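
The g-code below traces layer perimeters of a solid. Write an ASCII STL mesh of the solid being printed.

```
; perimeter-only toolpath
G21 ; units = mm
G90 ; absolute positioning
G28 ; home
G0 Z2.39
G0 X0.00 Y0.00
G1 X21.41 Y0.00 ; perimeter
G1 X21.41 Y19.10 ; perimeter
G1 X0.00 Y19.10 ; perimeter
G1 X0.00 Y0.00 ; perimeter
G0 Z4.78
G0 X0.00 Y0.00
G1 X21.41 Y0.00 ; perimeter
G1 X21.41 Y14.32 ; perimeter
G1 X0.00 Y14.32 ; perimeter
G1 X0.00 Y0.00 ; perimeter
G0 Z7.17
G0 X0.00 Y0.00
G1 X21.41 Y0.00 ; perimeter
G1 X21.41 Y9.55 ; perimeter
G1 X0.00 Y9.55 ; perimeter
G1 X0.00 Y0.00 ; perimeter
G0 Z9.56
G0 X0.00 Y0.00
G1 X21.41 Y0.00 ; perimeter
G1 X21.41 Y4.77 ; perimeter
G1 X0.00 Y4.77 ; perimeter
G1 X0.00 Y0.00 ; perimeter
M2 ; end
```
solid part
  facet normal 0.0000 0.0000 -1.0000
    outer loop
      vertex 21.41 23.87 0.00
      vertex 21.41 0.00 0.00
      vertex 0.00 0.00 0.00
    endloop
  endfacet
  facet normal 0.0000 0.0000 -1.0000
    outer loop
      vertex 0.00 23.87 0.00
      vertex 21.41 23.87 0.00
      vertex 0.00 0.00 0.00
    endloop
  endfacet
  facet normal 0.0000 -1.0000 0.0000
    outer loop
      vertex 0.00 0.00 0.00
      vertex 21.41 0.00 0.00
      vertex 21.41 0.00 11.95
    endloop
  endfacet
  facet normal 0.0000 -1.0000 0.0000
    outer loop
      vertex 0.00 0.00 0.00
      vertex 21.41 0.00 11.95
      vertex 0.00 0.00 11.95
    endloop
  endfacet
  facet normal 0.0000 0.4477 0.8942
    outer loop
      vertex 0.00 0.00 11.95
      vertex 21.41 0.00 11.95
      vertex 21.41 23.87 0.00
    endloop
  endfacet
  facet normal 0.0000 0.4477 0.8942
    outer loop
      vertex 0.00 0.00 11.95
      vertex 21.41 23.87 0.00
      vertex 0.00 23.87 0.00
    endloop
  endfacet
  facet normal -1.0000 0.0000 0.0000
    outer loop
      vertex 0.00 0.00 11.95
      vertex 0.00 23.87 0.00
      vertex 0.00 0.00 0.00
    endloop
  endfacet
  facet normal 1.0000 0.0000 0.0000
    outer loop
      vertex 21.41 0.00 0.00
      vertex 21.41 23.87 0.00
      vertex 21.41 0.00 11.95
    endloop
  endfacet
endsolid part

The G0 Z moves step by Δz≈2.39 mm. The G1 loops shrink linearly with z, so the solid tapers from its base footprint up to z≈11.9. Closing with a flat bottom cap and the tapered top and triangulating gives 8 facets — a wedge (ramp): 21.4 × 23.9 mm base, rising to 11.9 mm along the y=0 edge and sloping linearly to z=0 at y=23.9.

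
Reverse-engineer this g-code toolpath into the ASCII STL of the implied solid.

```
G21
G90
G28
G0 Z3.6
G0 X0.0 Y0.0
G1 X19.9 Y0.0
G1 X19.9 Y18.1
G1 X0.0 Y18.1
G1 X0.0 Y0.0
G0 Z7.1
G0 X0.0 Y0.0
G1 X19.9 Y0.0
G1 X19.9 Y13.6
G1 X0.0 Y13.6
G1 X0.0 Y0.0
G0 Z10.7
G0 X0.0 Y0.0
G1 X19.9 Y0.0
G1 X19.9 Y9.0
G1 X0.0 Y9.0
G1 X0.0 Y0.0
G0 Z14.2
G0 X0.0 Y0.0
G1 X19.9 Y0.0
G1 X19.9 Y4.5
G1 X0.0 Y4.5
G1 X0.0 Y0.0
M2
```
solid part
  facet normal 0.0000 0.0000 -1.0000
    outer loop
      vertex 19.9 22.6 0.0
      vertex 19.9 0.0 0.0
      vertex 0.0 0.0 0.0
    endloop
  endfacet
  facet normal 0.0000 0.0000 -1.0000
    outer loop
      vertex 0.0 22.6 0.0
      vertex 19.9 22.6 0.0
      vertex 0.0 0.0 0.0
    endloop
  endfacet
  facet normal 0.0000 -1.0000 0.0000
    outer loop
      vertex 0.0 0.0 0.0
      vertex 19.9 0.0 0.0
      vertex 19.9 0.0 17.8
    endloop
  endfacet
  facet normal 0.0000 -1.0000 0.0000
    outer loop
      vertex 0.0 0.0 0.0
      vertex 19.9 0.0 17.8
      vertex 0.0 0.0 17.8
    endloop
  endfacet
  facet normal 0.0000 0.6187 0.7856
    outer loop
      vertex 0.0 0.0 17.8
      vertex 19.9 0.0 17.8
      vertex 19.9 22.6 0.0
    endloop
  endfacet
  facet normal 0.0000 0.6187 0.7856
    outer loop
      vertex 0.0 0.0 17.8
      vertex 19.9 22.6 0.0
      vertex 0.0 22.6 0.0
    endloop
  endfacet
  facet normal -1.0000 0.0000 0.0000
    outer loop
      vertex 0.0 0.0 17.8
      vertex 0.0 22.6 0.0
      vertex 0.0 0.0 0.0
    endloop
  endfacet
  facet normal 1.0000 0.0000 0.0000
    outer loop
      vertex 19.9 0.0 0.0
      vertex 19.9 22.6 0.0
      vertex 19.9 0.0 17.8
    endloop
  endfacet
endsolid part

The G0 Z moves step by Δz≈3.6 mm. The G1 loops shrink linearly with z, so the solid tapers from its base footprint up to z≈17.8. Closing with a flat bottom cap and the tapered top and triangulating gives 8 facets — a wedge (ramp): 19.9 × 22.6 mm base, rising to 17.8 mm along the y=0 edge and sloping linearly to z=0 at y=22.6.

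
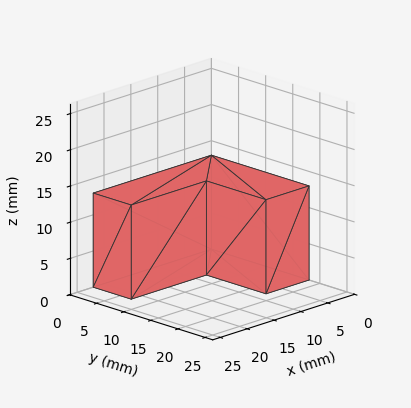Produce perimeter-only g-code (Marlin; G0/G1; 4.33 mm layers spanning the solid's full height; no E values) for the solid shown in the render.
Reading the render: the shape is an L-shaped prism: outer 22 × 18 mm, arm thicknesses ≈ 7 mm (horizontal) and 8 mm (vertical), extruded 13 mm in z (dimensions read to the nearest mm from the axis ticks). For the g-code, the solid's height is divided into equal slices at the stated Δz and each level perimeter traced with G1 moves after a G0 lift.

; perimeter-only toolpath
G21 ; units = mm
G90 ; absolute positioning
G28 ; home
; layer 1
G0 Z4.33
G0 X0.00 Y0.00
G1 X22.00 Y0.00
G1 X22.00 Y7.00
G1 X8.00 Y7.00
G1 X8.00 Y18.00
G1 X0.00 Y18.00
G1 X0.00 Y0.00
; layer 2
G0 Z8.67
G0 X0.00 Y0.00
G1 X22.00 Y0.00
G1 X22.00 Y7.00
G1 X8.00 Y7.00
G1 X8.00 Y18.00
G1 X0.00 Y18.00
G1 X0.00 Y0.00
; layer 3
G0 Z13.00
G0 X0.00 Y0.00
G1 X22.00 Y0.00
G1 X22.00 Y7.00
G1 X8.00 Y7.00
G1 X8.00 Y18.00
G1 X0.00 Y18.00
G1 X0.00 Y0.00
M2 ; end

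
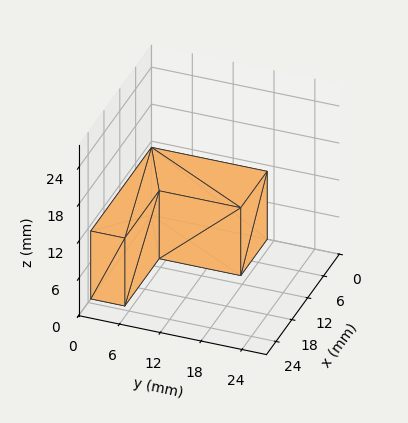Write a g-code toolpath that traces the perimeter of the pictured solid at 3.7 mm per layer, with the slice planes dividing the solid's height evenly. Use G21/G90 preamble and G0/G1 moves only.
Reading the render: the shape is an L-shaped prism: outer 23 × 17 mm, arm thicknesses ≈ 5 mm (horizontal) and 10 mm (vertical), extruded 11 mm in z (dimensions read to the nearest mm from the axis ticks). For the g-code, the solid's height is divided into equal slices at the stated Δz and each level perimeter traced with G1 moves after a G0 lift.

; perimeter-only toolpath
G21 ; units = mm
G90 ; absolute positioning
G28 ; home
; layer 1
G0 Z3.7
G0 X0.0 Y0.0
G1 X23.0 Y0.0
G1 X23.0 Y5.0
G1 X10.0 Y5.0
G1 X10.0 Y17.0
G1 X0.0 Y17.0
G1 X0.0 Y0.0
; layer 2
G0 Z7.3
G0 X0.0 Y0.0
G1 X23.0 Y0.0
G1 X23.0 Y5.0
G1 X10.0 Y5.0
G1 X10.0 Y17.0
G1 X0.0 Y17.0
G1 X0.0 Y0.0
; layer 3
G0 Z11.0
G0 X0.0 Y0.0
G1 X23.0 Y0.0
G1 X23.0 Y5.0
G1 X10.0 Y5.0
G1 X10.0 Y17.0
G1 X0.0 Y17.0
G1 X0.0 Y0.0
M2 ; end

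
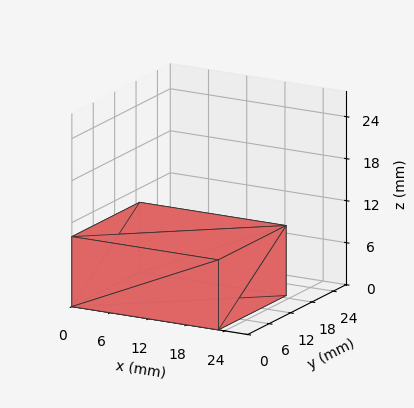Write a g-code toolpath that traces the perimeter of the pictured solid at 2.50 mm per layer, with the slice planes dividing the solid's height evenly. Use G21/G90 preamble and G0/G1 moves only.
Reading the render: the shape is a rectangular box, roughly 23 × 19 mm footprint and 10 mm tall (dimensions read to the nearest mm from the axis ticks). For the g-code, the solid's height is divided into equal slices at the stated Δz and each level perimeter traced with G1 moves after a G0 lift.

; perimeter-only toolpath
G21 ; units = mm
G90 ; absolute positioning
G28 ; home
; layer 1
G0 Z2.50
G0 X0.00 Y0.00
G1 X23.00 Y0.00
G1 X23.00 Y19.00
G1 X0.00 Y19.00
G1 X0.00 Y0.00
; layer 2
G0 Z5.00
G0 X0.00 Y0.00
G1 X23.00 Y0.00
G1 X23.00 Y19.00
G1 X0.00 Y19.00
G1 X0.00 Y0.00
; layer 3
G0 Z7.50
G0 X0.00 Y0.00
G1 X23.00 Y0.00
G1 X23.00 Y19.00
G1 X0.00 Y19.00
G1 X0.00 Y0.00
; layer 4
G0 Z10.00
G0 X0.00 Y0.00
G1 X23.00 Y0.00
G1 X23.00 Y19.00
G1 X0.00 Y19.00
G1 X0.00 Y0.00
M2 ; end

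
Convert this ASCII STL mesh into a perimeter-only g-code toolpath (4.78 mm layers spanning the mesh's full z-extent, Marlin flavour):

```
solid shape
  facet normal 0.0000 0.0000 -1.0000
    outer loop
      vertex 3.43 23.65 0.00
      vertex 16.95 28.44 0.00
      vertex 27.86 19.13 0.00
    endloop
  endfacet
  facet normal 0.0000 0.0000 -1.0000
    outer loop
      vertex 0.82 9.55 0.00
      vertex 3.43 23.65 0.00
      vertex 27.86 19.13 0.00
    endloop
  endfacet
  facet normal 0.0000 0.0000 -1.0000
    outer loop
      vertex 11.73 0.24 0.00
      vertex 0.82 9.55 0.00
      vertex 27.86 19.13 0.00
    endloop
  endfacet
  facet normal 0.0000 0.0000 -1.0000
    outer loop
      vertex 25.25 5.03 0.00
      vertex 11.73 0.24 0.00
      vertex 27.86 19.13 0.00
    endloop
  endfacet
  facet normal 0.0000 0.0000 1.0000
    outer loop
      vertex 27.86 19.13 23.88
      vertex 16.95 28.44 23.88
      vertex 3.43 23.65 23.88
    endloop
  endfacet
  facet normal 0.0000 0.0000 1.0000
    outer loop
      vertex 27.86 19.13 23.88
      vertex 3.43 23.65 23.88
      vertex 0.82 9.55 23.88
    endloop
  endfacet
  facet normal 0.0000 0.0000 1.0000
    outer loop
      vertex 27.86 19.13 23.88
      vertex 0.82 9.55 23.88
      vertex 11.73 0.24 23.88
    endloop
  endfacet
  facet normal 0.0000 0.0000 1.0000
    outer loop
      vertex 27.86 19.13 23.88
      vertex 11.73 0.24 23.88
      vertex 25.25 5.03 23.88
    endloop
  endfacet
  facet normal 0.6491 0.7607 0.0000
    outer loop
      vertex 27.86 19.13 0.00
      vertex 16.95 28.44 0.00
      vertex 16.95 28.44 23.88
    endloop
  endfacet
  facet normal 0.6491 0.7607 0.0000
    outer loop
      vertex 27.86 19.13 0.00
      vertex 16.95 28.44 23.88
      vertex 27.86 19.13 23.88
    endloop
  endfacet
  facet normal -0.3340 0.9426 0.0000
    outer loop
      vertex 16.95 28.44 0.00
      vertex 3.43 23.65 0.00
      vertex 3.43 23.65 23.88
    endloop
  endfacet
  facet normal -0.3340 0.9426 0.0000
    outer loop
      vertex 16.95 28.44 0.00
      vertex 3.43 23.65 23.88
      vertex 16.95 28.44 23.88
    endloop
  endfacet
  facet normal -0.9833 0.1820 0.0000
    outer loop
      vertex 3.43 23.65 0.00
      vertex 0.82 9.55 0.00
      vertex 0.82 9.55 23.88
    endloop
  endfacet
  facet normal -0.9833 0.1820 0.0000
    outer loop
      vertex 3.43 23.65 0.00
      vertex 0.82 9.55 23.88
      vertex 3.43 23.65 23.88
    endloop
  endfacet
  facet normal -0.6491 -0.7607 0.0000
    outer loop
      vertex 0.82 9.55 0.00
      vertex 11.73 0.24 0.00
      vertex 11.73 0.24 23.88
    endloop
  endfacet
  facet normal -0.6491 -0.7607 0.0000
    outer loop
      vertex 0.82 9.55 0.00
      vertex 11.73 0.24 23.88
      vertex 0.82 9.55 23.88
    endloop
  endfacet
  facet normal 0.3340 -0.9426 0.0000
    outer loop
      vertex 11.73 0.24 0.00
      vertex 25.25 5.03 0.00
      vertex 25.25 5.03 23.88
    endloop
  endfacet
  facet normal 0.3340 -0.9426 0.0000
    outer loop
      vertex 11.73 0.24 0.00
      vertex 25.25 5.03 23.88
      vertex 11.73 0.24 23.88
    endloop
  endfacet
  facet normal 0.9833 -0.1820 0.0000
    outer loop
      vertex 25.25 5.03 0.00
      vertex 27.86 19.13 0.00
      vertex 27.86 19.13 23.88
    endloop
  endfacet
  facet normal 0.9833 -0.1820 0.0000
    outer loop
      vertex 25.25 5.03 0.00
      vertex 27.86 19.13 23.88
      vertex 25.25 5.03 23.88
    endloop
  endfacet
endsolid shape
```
; perimeter-only toolpath
G21 ; units = mm
G90 ; absolute positioning
G28 ; home
; layer 1
G0 Z4.78
G0 X27.86 Y19.13
G1 X16.95 Y28.44
G1 X3.43 Y23.65
G1 X0.82 Y9.55
G1 X11.73 Y0.24
G1 X25.25 Y5.03
G1 X27.86 Y19.13
; layer 2
G0 Z9.55
G0 X27.86 Y19.13
G1 X16.95 Y28.44
G1 X3.43 Y23.65
G1 X0.82 Y9.55
G1 X11.73 Y0.24
G1 X25.25 Y5.03
G1 X27.86 Y19.13
; layer 3
G0 Z14.33
G0 X27.86 Y19.13
G1 X16.95 Y28.44
G1 X3.43 Y23.65
G1 X0.82 Y9.55
G1 X11.73 Y0.24
G1 X25.25 Y5.03
G1 X27.86 Y19.13
; layer 4
G0 Z19.10
G0 X27.86 Y19.13
G1 X16.95 Y28.44
G1 X3.43 Y23.65
G1 X0.82 Y9.55
G1 X11.73 Y0.24
G1 X25.25 Y5.03
G1 X27.86 Y19.13
; layer 5
G0 Z23.88
G0 X27.86 Y19.13
G1 X16.95 Y28.44
G1 X3.43 Y23.65
G1 X0.82 Y9.55
G1 X11.73 Y0.24
G1 X25.25 Y5.03
G1 X27.86 Y19.13
M2 ; end

The solid is a regular 6-sided prism (a cylinder approximated with 6 flat sides), circumscribed radius ≈ 14.3 mm, height ≈ 23.9 mm. Slicing at Δz = 4.78 mm — 5 equal slices spanning the solid's height, so layer i sits at z = i·h/5 — gives 5 non-empty perimeters. Each is a 6-segment closed polygon; G0 lifts to the layer z and rapids to the start vertex, then G1 traces the edges.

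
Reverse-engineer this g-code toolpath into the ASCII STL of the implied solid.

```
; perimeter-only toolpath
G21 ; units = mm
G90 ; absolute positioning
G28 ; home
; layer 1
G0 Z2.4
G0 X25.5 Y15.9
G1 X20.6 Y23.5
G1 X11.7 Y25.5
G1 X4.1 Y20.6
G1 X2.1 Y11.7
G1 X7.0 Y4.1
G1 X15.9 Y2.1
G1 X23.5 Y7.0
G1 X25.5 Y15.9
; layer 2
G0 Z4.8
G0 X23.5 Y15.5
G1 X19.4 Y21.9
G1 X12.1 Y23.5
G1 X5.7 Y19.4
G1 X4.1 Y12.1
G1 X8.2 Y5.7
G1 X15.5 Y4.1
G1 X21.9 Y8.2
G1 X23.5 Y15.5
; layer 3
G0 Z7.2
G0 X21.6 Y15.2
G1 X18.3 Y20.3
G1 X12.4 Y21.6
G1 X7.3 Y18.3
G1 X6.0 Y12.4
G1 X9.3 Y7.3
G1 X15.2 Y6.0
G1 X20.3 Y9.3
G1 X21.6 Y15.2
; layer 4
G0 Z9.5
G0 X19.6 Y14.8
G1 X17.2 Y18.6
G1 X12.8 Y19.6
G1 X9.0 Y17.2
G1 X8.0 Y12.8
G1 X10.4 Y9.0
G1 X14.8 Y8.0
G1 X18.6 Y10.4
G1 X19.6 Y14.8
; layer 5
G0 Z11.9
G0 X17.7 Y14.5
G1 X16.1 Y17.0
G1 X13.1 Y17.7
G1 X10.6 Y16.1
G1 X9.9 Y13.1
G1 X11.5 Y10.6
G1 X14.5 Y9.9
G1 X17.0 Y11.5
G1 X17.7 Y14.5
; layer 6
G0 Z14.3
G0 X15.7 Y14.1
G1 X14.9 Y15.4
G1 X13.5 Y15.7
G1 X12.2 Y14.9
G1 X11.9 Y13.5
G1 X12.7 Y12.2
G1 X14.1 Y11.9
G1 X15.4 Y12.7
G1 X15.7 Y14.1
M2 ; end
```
solid part
  facet normal 0.0000 0.0000 -1.0000
    outer loop
      vertex 11.4 27.4 0.0
      vertex 21.7 25.1 0.0
      vertex 27.4 16.2 0.0
    endloop
  endfacet
  facet normal 0.0000 0.0000 -1.0000
    outer loop
      vertex 2.5 21.7 0.0
      vertex 11.4 27.4 0.0
      vertex 27.4 16.2 0.0
    endloop
  endfacet
  facet normal 0.0000 0.0000 -1.0000
    outer loop
      vertex 0.2 11.4 0.0
      vertex 2.5 21.7 0.0
      vertex 27.4 16.2 0.0
    endloop
  endfacet
  facet normal 0.0000 0.0000 -1.0000
    outer loop
      vertex 5.9 2.5 0.0
      vertex 0.2 11.4 0.0
      vertex 27.4 16.2 0.0
    endloop
  endfacet
  facet normal 0.0000 0.0000 -1.0000
    outer loop
      vertex 16.2 0.2 0.0
      vertex 5.9 2.5 0.0
      vertex 27.4 16.2 0.0
    endloop
  endfacet
  facet normal 0.0000 0.0000 -1.0000
    outer loop
      vertex 25.1 5.9 0.0
      vertex 16.2 0.2 0.0
      vertex 27.4 16.2 0.0
    endloop
  endfacet
  facet normal 0.6694 0.4287 0.6067
    outer loop
      vertex 27.4 16.2 0.0
      vertex 21.7 25.1 0.0
      vertex 13.8 13.8 16.7
    endloop
  endfacet
  facet normal 0.1732 0.7757 0.6068
    outer loop
      vertex 21.7 25.1 0.0
      vertex 11.4 27.4 0.0
      vertex 13.8 13.8 16.7
    endloop
  endfacet
  facet normal -0.4287 0.6694 0.6067
    outer loop
      vertex 11.4 27.4 0.0
      vertex 2.5 21.7 0.0
      vertex 13.8 13.8 16.7
    endloop
  endfacet
  facet normal -0.7757 0.1732 0.6068
    outer loop
      vertex 2.5 21.7 0.0
      vertex 0.2 11.4 0.0
      vertex 13.8 13.8 16.7
    endloop
  endfacet
  facet normal -0.6694 -0.4287 0.6067
    outer loop
      vertex 0.2 11.4 0.0
      vertex 5.9 2.5 0.0
      vertex 13.8 13.8 16.7
    endloop
  endfacet
  facet normal -0.1732 -0.7757 0.6068
    outer loop
      vertex 5.9 2.5 0.0
      vertex 16.2 0.2 0.0
      vertex 13.8 13.8 16.7
    endloop
  endfacet
  facet normal 0.4287 -0.6694 0.6067
    outer loop
      vertex 16.2 0.2 0.0
      vertex 25.1 5.9 0.0
      vertex 13.8 13.8 16.7
    endloop
  endfacet
  facet normal 0.7757 -0.1732 0.6068
    outer loop
      vertex 25.1 5.9 0.0
      vertex 27.4 16.2 0.0
      vertex 13.8 13.8 16.7
    endloop
  endfacet
endsolid part

The G0 Z moves step by Δz≈2.4 mm. The G1 loops shrink linearly with z, so the solid tapers from its base footprint up to z≈16.7. Closing with a flat bottom cap and the tapered top and triangulating gives 14 facets — a regular 8-sided pyramid, base circumscribed radius ≈ 13.8 mm, apex at z ≈ 16.7 mm.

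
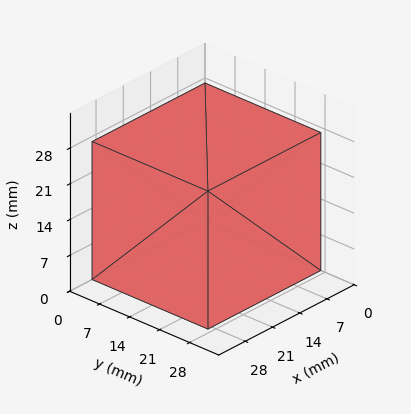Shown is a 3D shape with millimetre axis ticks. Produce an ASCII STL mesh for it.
Reading the render: the shape is a rectangular box, roughly 29 × 27 mm footprint and 27 mm tall (dimensions read to the nearest mm from the axis ticks). For the STL, each face is triangulated and given an outward normal.

solid part
  facet normal 0.0000 0.0000 -1.0000
    outer loop
      vertex 29.000 27.000 0.000
      vertex 29.000 0.000 0.000
      vertex 0.000 0.000 0.000
    endloop
  endfacet
  facet normal 0.0000 0.0000 -1.0000
    outer loop
      vertex 0.000 27.000 0.000
      vertex 29.000 27.000 0.000
      vertex 0.000 0.000 0.000
    endloop
  endfacet
  facet normal 0.0000 0.0000 1.0000
    outer loop
      vertex 0.000 0.000 27.000
      vertex 29.000 0.000 27.000
      vertex 29.000 27.000 27.000
    endloop
  endfacet
  facet normal 0.0000 0.0000 1.0000
    outer loop
      vertex 0.000 0.000 27.000
      vertex 29.000 27.000 27.000
      vertex 0.000 27.000 27.000
    endloop
  endfacet
  facet normal 0.0000 -1.0000 0.0000
    outer loop
      vertex 0.000 0.000 0.000
      vertex 29.000 0.000 0.000
      vertex 29.000 0.000 27.000
    endloop
  endfacet
  facet normal 0.0000 -1.0000 0.0000
    outer loop
      vertex 0.000 0.000 0.000
      vertex 29.000 0.000 27.000
      vertex 0.000 0.000 27.000
    endloop
  endfacet
  facet normal 0.0000 1.0000 0.0000
    outer loop
      vertex 29.000 27.000 27.000
      vertex 29.000 27.000 0.000
      vertex 0.000 27.000 0.000
    endloop
  endfacet
  facet normal 0.0000 1.0000 0.0000
    outer loop
      vertex 0.000 27.000 27.000
      vertex 29.000 27.000 27.000
      vertex 0.000 27.000 0.000
    endloop
  endfacet
  facet normal -1.0000 0.0000 0.0000
    outer loop
      vertex 0.000 27.000 27.000
      vertex 0.000 27.000 0.000
      vertex 0.000 0.000 0.000
    endloop
  endfacet
  facet normal -1.0000 0.0000 0.0000
    outer loop
      vertex 0.000 0.000 27.000
      vertex 0.000 27.000 27.000
      vertex 0.000 0.000 0.000
    endloop
  endfacet
  facet normal 1.0000 0.0000 0.0000
    outer loop
      vertex 29.000 0.000 0.000
      vertex 29.000 27.000 0.000
      vertex 29.000 27.000 27.000
    endloop
  endfacet
  facet normal 1.0000 0.0000 0.0000
    outer loop
      vertex 29.000 0.000 0.000
      vertex 29.000 27.000 27.000
      vertex 29.000 0.000 27.000
    endloop
  endfacet
endsolid part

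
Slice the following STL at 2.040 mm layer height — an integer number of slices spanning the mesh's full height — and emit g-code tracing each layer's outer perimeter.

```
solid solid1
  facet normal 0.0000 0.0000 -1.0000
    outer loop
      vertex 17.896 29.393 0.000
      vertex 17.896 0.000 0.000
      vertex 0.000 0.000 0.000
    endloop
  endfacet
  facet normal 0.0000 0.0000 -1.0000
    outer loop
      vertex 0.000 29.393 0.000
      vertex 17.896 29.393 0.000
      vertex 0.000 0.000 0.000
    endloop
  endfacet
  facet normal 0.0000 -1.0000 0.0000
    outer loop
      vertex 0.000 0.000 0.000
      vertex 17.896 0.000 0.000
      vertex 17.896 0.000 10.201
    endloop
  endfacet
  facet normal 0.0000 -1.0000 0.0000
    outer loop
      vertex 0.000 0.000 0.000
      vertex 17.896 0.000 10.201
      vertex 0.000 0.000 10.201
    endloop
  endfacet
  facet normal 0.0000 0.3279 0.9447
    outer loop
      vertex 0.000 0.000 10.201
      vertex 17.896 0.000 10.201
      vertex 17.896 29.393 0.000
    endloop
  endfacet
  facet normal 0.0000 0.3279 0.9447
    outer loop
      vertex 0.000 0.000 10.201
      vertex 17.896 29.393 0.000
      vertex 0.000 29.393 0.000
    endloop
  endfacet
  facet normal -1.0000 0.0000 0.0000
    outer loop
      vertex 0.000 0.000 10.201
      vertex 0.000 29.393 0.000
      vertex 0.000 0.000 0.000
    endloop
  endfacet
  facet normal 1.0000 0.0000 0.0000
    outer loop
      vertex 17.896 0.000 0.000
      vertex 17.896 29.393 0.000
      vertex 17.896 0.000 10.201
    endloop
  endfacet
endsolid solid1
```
; perimeter-only toolpath
G21 ; units = mm
G90 ; absolute positioning
G28 ; home
; layer 1
G0 Z2.040
G0 X0.000 Y0.000
G1 X17.896 Y0.000
G1 X17.896 Y23.514
G1 X0.000 Y23.514
G1 X0.000 Y0.000
; layer 2
G0 Z4.080
G0 X0.000 Y0.000
G1 X17.896 Y0.000
G1 X17.896 Y17.636
G1 X0.000 Y17.636
G1 X0.000 Y0.000
; layer 3
G0 Z6.121
G0 X0.000 Y0.000
G1 X17.896 Y0.000
G1 X17.896 Y11.757
G1 X0.000 Y11.757
G1 X0.000 Y0.000
; layer 4
G0 Z8.161
G0 X0.000 Y0.000
G1 X17.896 Y0.000
G1 X17.896 Y5.879
G1 X0.000 Y5.879
G1 X0.000 Y0.000
M2 ; end

The solid is a wedge (ramp): 17.9 × 29.4 mm base, rising to 10.2 mm along the y=0 edge and sloping linearly to z=0 at y=29.4. Slicing at Δz = 2.040 mm — 5 equal slices spanning the solid's height, so layer i sits at z = i·h/5 — gives 4 non-empty perimeters. Each is a 4-segment closed polygon; G0 lifts to the layer z and rapids to the start vertex, then G1 traces the edges. The cross-section shrinks linearly with z (the slice at the apex is degenerate and omitted).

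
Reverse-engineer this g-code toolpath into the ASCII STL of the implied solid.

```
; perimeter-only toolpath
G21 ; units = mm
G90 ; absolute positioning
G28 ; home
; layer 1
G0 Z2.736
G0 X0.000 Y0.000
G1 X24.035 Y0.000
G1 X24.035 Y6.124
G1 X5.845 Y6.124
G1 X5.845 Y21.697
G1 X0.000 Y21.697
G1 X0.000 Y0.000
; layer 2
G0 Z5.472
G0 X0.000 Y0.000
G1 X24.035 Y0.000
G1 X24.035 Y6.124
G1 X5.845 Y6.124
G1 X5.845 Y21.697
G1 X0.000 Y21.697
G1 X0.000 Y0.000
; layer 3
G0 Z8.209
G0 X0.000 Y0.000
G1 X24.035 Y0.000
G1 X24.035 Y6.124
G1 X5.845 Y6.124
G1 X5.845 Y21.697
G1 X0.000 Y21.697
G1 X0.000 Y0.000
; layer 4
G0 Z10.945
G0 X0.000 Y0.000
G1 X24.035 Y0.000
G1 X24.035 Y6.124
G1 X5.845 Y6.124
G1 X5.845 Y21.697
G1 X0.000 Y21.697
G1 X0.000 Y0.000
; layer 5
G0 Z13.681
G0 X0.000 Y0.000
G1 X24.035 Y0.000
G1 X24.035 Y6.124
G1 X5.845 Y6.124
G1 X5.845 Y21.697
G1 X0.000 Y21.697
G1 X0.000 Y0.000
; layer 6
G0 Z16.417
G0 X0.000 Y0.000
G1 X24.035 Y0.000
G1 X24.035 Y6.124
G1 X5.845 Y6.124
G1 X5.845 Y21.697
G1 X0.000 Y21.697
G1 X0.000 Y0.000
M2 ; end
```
solid part
  facet normal 0.0000 0.0000 -1.0000
    outer loop
      vertex 24.035 6.124 0.000
      vertex 24.035 0.000 0.000
      vertex 0.000 0.000 0.000
    endloop
  endfacet
  facet normal 0.0000 0.0000 -1.0000
    outer loop
      vertex 5.845 6.124 0.000
      vertex 24.035 6.124 0.000
      vertex 0.000 0.000 0.000
    endloop
  endfacet
  facet normal 0.0000 0.0000 -1.0000
    outer loop
      vertex 5.845 21.697 0.000
      vertex 5.845 6.124 0.000
      vertex 0.000 0.000 0.000
    endloop
  endfacet
  facet normal 0.0000 0.0000 -1.0000
    outer loop
      vertex 0.000 21.697 0.000
      vertex 5.845 21.697 0.000
      vertex 0.000 0.000 0.000
    endloop
  endfacet
  facet normal 0.0000 0.0000 1.0000
    outer loop
      vertex 0.000 0.000 16.417
      vertex 24.035 0.000 16.417
      vertex 24.035 6.124 16.417
    endloop
  endfacet
  facet normal 0.0000 0.0000 1.0000
    outer loop
      vertex 0.000 0.000 16.417
      vertex 24.035 6.124 16.417
      vertex 5.845 6.124 16.417
    endloop
  endfacet
  facet normal 0.0000 0.0000 1.0000
    outer loop
      vertex 0.000 0.000 16.417
      vertex 5.845 6.124 16.417
      vertex 5.845 21.697 16.417
    endloop
  endfacet
  facet normal 0.0000 0.0000 1.0000
    outer loop
      vertex 0.000 0.000 16.417
      vertex 5.845 21.697 16.417
      vertex 0.000 21.697 16.417
    endloop
  endfacet
  facet normal 0.0000 -1.0000 0.0000
    outer loop
      vertex 0.000 0.000 0.000
      vertex 24.035 0.000 0.000
      vertex 24.035 0.000 16.417
    endloop
  endfacet
  facet normal 0.0000 -1.0000 0.0000
    outer loop
      vertex 0.000 0.000 0.000
      vertex 24.035 0.000 16.417
      vertex 0.000 0.000 16.417
    endloop
  endfacet
  facet normal 1.0000 0.0000 0.0000
    outer loop
      vertex 24.035 0.000 0.000
      vertex 24.035 6.124 0.000
      vertex 24.035 6.124 16.417
    endloop
  endfacet
  facet normal 1.0000 0.0000 0.0000
    outer loop
      vertex 24.035 0.000 0.000
      vertex 24.035 6.124 16.417
      vertex 24.035 0.000 16.417
    endloop
  endfacet
  facet normal 0.0000 1.0000 0.0000
    outer loop
      vertex 24.035 6.124 0.000
      vertex 5.845 6.124 0.000
      vertex 5.845 6.124 16.417
    endloop
  endfacet
  facet normal 0.0000 1.0000 0.0000
    outer loop
      vertex 24.035 6.124 0.000
      vertex 5.845 6.124 16.417
      vertex 24.035 6.124 16.417
    endloop
  endfacet
  facet normal 1.0000 0.0000 0.0000
    outer loop
      vertex 5.845 6.124 0.000
      vertex 5.845 21.697 0.000
      vertex 5.845 21.697 16.417
    endloop
  endfacet
  facet normal 1.0000 0.0000 0.0000
    outer loop
      vertex 5.845 6.124 0.000
      vertex 5.845 21.697 16.417
      vertex 5.845 6.124 16.417
    endloop
  endfacet
  facet normal 0.0000 1.0000 0.0000
    outer loop
      vertex 5.845 21.697 0.000
      vertex 0.000 21.697 0.000
      vertex 0.000 21.697 16.417
    endloop
  endfacet
  facet normal 0.0000 1.0000 0.0000
    outer loop
      vertex 5.845 21.697 0.000
      vertex 0.000 21.697 16.417
      vertex 5.845 21.697 16.417
    endloop
  endfacet
  facet normal -1.0000 0.0000 0.0000
    outer loop
      vertex 0.000 21.697 0.000
      vertex 0.000 0.000 0.000
      vertex 0.000 0.000 16.417
    endloop
  endfacet
  facet normal -1.0000 0.0000 0.0000
    outer loop
      vertex 0.000 21.697 0.000
      vertex 0.000 0.000 16.417
      vertex 0.000 21.697 16.417
    endloop
  endfacet
endsolid part

The G0 Z moves step by Δz≈2.736 mm. Every layer's G1 loop is the same polygon, so the solid is a straight extrusion of it from z=0 to z≈16.4. Closing with flat bottom and top caps and triangulating gives 20 facets — an L-shaped prism: outer 24 × 21.7 mm, arm thicknesses ≈ 6.12 mm (horizontal) and 5.84 mm (vertical), extruded 16.4 mm in z.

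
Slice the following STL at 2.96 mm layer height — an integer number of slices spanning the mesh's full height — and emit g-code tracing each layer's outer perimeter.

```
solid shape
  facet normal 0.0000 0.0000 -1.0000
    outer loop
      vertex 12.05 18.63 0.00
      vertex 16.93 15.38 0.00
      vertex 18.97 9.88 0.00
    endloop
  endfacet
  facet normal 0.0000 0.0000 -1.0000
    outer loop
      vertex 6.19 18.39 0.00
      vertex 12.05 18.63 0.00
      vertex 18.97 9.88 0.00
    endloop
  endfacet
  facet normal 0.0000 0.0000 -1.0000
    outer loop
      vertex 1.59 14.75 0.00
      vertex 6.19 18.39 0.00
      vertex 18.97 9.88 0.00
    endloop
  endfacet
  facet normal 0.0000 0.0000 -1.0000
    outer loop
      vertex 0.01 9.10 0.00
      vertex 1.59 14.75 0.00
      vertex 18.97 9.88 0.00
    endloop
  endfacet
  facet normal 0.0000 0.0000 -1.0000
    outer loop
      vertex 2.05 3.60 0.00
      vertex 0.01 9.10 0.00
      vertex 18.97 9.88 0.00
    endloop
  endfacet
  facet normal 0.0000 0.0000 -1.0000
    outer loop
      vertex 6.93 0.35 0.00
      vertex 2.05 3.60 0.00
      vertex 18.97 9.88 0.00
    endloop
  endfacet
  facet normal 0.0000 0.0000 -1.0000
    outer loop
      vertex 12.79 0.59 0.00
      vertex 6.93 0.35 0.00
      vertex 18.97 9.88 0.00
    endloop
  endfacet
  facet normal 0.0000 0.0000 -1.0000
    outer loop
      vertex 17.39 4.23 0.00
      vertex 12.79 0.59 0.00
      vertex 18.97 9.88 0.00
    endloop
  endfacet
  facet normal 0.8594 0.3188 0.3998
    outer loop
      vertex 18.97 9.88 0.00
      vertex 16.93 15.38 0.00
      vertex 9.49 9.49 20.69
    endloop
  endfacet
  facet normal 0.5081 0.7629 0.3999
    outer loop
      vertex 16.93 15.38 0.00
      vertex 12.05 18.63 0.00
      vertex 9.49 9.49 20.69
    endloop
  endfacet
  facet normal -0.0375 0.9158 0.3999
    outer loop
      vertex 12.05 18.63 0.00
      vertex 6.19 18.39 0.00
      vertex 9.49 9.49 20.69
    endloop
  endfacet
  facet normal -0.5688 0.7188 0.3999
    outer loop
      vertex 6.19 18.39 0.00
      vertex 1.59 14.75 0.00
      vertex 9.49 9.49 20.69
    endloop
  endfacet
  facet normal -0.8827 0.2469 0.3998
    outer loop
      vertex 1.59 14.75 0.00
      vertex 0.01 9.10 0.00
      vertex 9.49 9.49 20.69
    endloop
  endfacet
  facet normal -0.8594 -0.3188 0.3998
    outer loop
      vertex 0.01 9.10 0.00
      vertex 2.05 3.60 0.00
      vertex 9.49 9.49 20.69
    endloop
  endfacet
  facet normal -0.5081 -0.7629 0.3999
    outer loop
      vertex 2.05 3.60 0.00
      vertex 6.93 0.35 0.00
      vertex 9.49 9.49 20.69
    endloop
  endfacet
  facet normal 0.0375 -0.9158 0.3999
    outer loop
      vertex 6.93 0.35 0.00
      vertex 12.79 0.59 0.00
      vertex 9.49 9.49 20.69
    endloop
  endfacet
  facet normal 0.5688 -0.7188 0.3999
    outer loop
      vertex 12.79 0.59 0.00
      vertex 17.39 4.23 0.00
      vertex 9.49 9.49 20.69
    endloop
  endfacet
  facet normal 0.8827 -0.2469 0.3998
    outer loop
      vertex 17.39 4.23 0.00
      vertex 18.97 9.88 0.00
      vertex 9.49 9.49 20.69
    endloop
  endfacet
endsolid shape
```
; perimeter-only toolpath
G21 ; units = mm
G90 ; absolute positioning
G28 ; home
; layer 1
G0 Z2.96
G0 X17.62 Y9.82
G1 X15.87 Y14.54
G1 X11.68 Y17.32
G1 X6.66 Y17.12
G1 X2.72 Y14.00
G1 X1.36 Y9.16
G1 X3.11 Y4.44
G1 X7.30 Y1.66
G1 X12.32 Y1.86
G1 X16.26 Y4.98
G1 X17.62 Y9.82
; layer 2
G0 Z5.91
G0 X16.26 Y9.77
G1 X14.80 Y13.70
G1 X11.32 Y16.02
G1 X7.13 Y15.85
G1 X3.85 Y13.25
G1 X2.72 Y9.21
G1 X4.18 Y5.28
G1 X7.66 Y2.96
G1 X11.85 Y3.13
G1 X15.13 Y5.73
G1 X16.26 Y9.77
; layer 3
G0 Z8.87
G0 X14.91 Y9.71
G1 X13.74 Y12.86
G1 X10.95 Y14.71
G1 X7.60 Y14.58
G1 X4.98 Y12.50
G1 X4.07 Y9.27
G1 X5.24 Y6.12
G1 X8.03 Y4.27
G1 X11.38 Y4.40
G1 X14.00 Y6.48
G1 X14.91 Y9.71
; layer 4
G0 Z11.82
G0 X13.55 Y9.66
G1 X12.68 Y12.01
G1 X10.59 Y13.41
G1 X8.08 Y13.30
G1 X6.10 Y11.74
G1 X5.43 Y9.32
G1 X6.30 Y6.97
G1 X8.39 Y5.57
G1 X10.90 Y5.68
G1 X12.88 Y7.24
G1 X13.55 Y9.66
; layer 5
G0 Z14.78
G0 X12.20 Y9.60
G1 X11.62 Y11.17
G1 X10.22 Y12.10
G1 X8.55 Y12.03
G1 X7.23 Y10.99
G1 X6.78 Y9.38
G1 X7.36 Y7.81
G1 X8.76 Y6.88
G1 X10.43 Y6.95
G1 X11.75 Y7.99
G1 X12.20 Y9.60
; layer 6
G0 Z17.73
G0 X10.84 Y9.55
G1 X10.55 Y10.33
G1 X9.86 Y10.80
G1 X9.02 Y10.76
G1 X8.36 Y10.24
G1 X8.14 Y9.43
G1 X8.43 Y8.65
G1 X9.12 Y8.18
G1 X9.96 Y8.22
G1 X10.62 Y8.74
G1 X10.84 Y9.55
M2 ; end

The solid is a regular 10-sided pyramid, base circumscribed radius ≈ 9.49 mm, apex at z ≈ 20.7 mm. Slicing at Δz = 2.96 mm — 7 equal slices spanning the solid's height, so layer i sits at z = i·h/7 — gives 6 non-empty perimeters. Each is a 10-segment closed polygon; G0 lifts to the layer z and rapids to the start vertex, then G1 traces the edges. The cross-section shrinks linearly with z (the slice at the apex is degenerate and omitted).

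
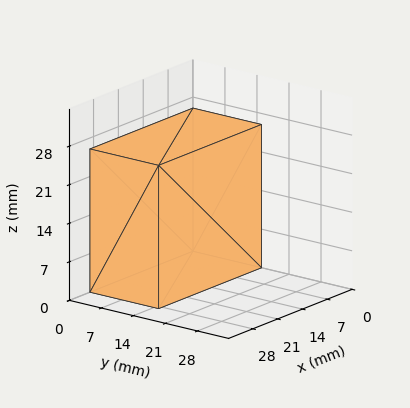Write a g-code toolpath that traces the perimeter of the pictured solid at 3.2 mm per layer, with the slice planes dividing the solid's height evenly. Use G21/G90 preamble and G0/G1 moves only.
Reading the render: the shape is a rectangular box, roughly 29 × 15 mm footprint and 26 mm tall (dimensions read to the nearest mm from the axis ticks). For the g-code, the solid's height is divided into equal slices at the stated Δz and each level perimeter traced with G1 moves after a G0 lift.

; perimeter-only toolpath
G21 ; units = mm
G90 ; absolute positioning
G28 ; home
; layer 1
G0 Z3.2
G0 X0.0 Y0.0
G1 X29.0 Y0.0
G1 X29.0 Y15.0
G1 X0.0 Y15.0
G1 X0.0 Y0.0
; layer 2
G0 Z6.5
G0 X0.0 Y0.0
G1 X29.0 Y0.0
G1 X29.0 Y15.0
G1 X0.0 Y15.0
G1 X0.0 Y0.0
; layer 3
G0 Z9.8
G0 X0.0 Y0.0
G1 X29.0 Y0.0
G1 X29.0 Y15.0
G1 X0.0 Y15.0
G1 X0.0 Y0.0
; layer 4
G0 Z13.0
G0 X0.0 Y0.0
G1 X29.0 Y0.0
G1 X29.0 Y15.0
G1 X0.0 Y15.0
G1 X0.0 Y0.0
; layer 5
G0 Z16.2
G0 X0.0 Y0.0
G1 X29.0 Y0.0
G1 X29.0 Y15.0
G1 X0.0 Y15.0
G1 X0.0 Y0.0
; layer 6
G0 Z19.5
G0 X0.0 Y0.0
G1 X29.0 Y0.0
G1 X29.0 Y15.0
G1 X0.0 Y15.0
G1 X0.0 Y0.0
; layer 7
G0 Z22.8
G0 X0.0 Y0.0
G1 X29.0 Y0.0
G1 X29.0 Y15.0
G1 X0.0 Y15.0
G1 X0.0 Y0.0
; layer 8
G0 Z26.0
G0 X0.0 Y0.0
G1 X29.0 Y0.0
G1 X29.0 Y15.0
G1 X0.0 Y15.0
G1 X0.0 Y0.0
M2 ; end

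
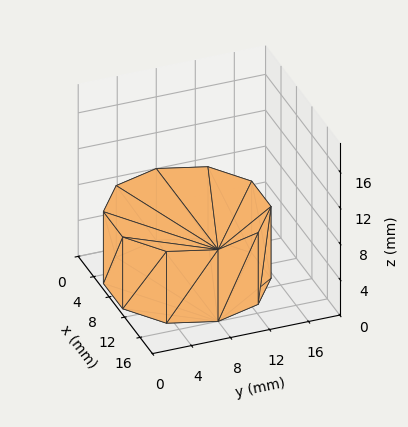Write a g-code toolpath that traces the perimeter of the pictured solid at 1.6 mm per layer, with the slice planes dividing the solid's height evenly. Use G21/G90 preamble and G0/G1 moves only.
Reading the render: the shape is a regular 10-sided prism (a cylinder approximated with 10 flat sides), circumscribed radius ≈ 8 mm, height ≈ 8 mm (dimensions read to the nearest mm from the axis ticks). For the g-code, the solid's height is divided into equal slices at the stated Δz and each level perimeter traced with G1 moves after a G0 lift.

; perimeter-only toolpath
G21 ; units = mm
G90 ; absolute positioning
G28 ; home
; layer 1
G0 Z1.6
G0 X16.0 Y8.0
G1 X14.5 Y12.7
G1 X10.5 Y15.6
G1 X5.5 Y15.6
G1 X1.5 Y12.7
G1 X0.0 Y8.0
G1 X1.5 Y3.3
G1 X5.5 Y0.4
G1 X10.5 Y0.4
G1 X14.5 Y3.3
G1 X16.0 Y8.0
; layer 2
G0 Z3.2
G0 X16.0 Y8.0
G1 X14.5 Y12.7
G1 X10.5 Y15.6
G1 X5.5 Y15.6
G1 X1.5 Y12.7
G1 X0.0 Y8.0
G1 X1.5 Y3.3
G1 X5.5 Y0.4
G1 X10.5 Y0.4
G1 X14.5 Y3.3
G1 X16.0 Y8.0
; layer 3
G0 Z4.8
G0 X16.0 Y8.0
G1 X14.5 Y12.7
G1 X10.5 Y15.6
G1 X5.5 Y15.6
G1 X1.5 Y12.7
G1 X0.0 Y8.0
G1 X1.5 Y3.3
G1 X5.5 Y0.4
G1 X10.5 Y0.4
G1 X14.5 Y3.3
G1 X16.0 Y8.0
; layer 4
G0 Z6.4
G0 X16.0 Y8.0
G1 X14.5 Y12.7
G1 X10.5 Y15.6
G1 X5.5 Y15.6
G1 X1.5 Y12.7
G1 X0.0 Y8.0
G1 X1.5 Y3.3
G1 X5.5 Y0.4
G1 X10.5 Y0.4
G1 X14.5 Y3.3
G1 X16.0 Y8.0
; layer 5
G0 Z8.0
G0 X16.0 Y8.0
G1 X14.5 Y12.7
G1 X10.5 Y15.6
G1 X5.5 Y15.6
G1 X1.5 Y12.7
G1 X0.0 Y8.0
G1 X1.5 Y3.3
G1 X5.5 Y0.4
G1 X10.5 Y0.4
G1 X14.5 Y3.3
G1 X16.0 Y8.0
M2 ; end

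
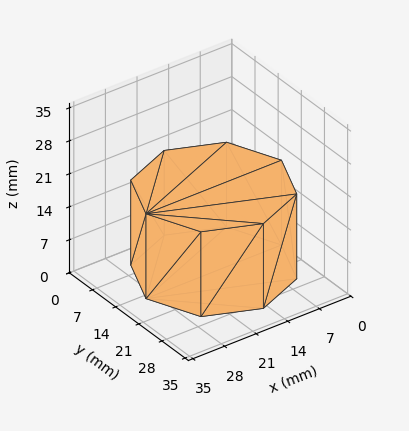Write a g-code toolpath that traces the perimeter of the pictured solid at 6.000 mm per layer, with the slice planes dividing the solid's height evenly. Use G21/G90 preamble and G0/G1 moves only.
Reading the render: the shape is a regular 8-sided prism (a cylinder approximated with 8 flat sides), circumscribed radius ≈ 15 mm, height ≈ 18 mm (dimensions read to the nearest mm from the axis ticks). For the g-code, the solid's height is divided into equal slices at the stated Δz and each level perimeter traced with G1 moves after a G0 lift.

; perimeter-only toolpath
G21 ; units = mm
G90 ; absolute positioning
G28 ; home
; layer 1
G0 Z6.000
G0 X30.000 Y15.000
G1 X25.607 Y25.607
G1 X15.000 Y30.000
G1 X4.393 Y25.607
G1 X0.000 Y15.000
G1 X4.393 Y4.393
G1 X15.000 Y0.000
G1 X25.607 Y4.393
G1 X30.000 Y15.000
; layer 2
G0 Z12.000
G0 X30.000 Y15.000
G1 X25.607 Y25.607
G1 X15.000 Y30.000
G1 X4.393 Y25.607
G1 X0.000 Y15.000
G1 X4.393 Y4.393
G1 X15.000 Y0.000
G1 X25.607 Y4.393
G1 X30.000 Y15.000
; layer 3
G0 Z18.000
G0 X30.000 Y15.000
G1 X25.607 Y25.607
G1 X15.000 Y30.000
G1 X4.393 Y25.607
G1 X0.000 Y15.000
G1 X4.393 Y4.393
G1 X15.000 Y0.000
G1 X25.607 Y4.393
G1 X30.000 Y15.000
M2 ; end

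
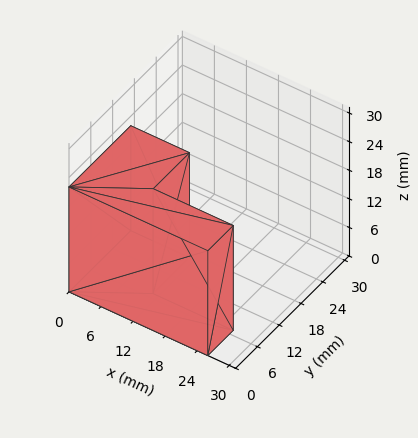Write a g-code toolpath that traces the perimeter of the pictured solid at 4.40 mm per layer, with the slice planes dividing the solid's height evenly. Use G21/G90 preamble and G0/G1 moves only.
Reading the render: the shape is an L-shaped prism: outer 26 × 17 mm, arm thicknesses ≈ 7 mm (horizontal) and 11 mm (vertical), extruded 22 mm in z (dimensions read to the nearest mm from the axis ticks). For the g-code, the solid's height is divided into equal slices at the stated Δz and each level perimeter traced with G1 moves after a G0 lift.

; perimeter-only toolpath
G21 ; units = mm
G90 ; absolute positioning
G28 ; home
; layer 1
G0 Z4.40
G0 X0.00 Y0.00
G1 X26.00 Y0.00
G1 X26.00 Y7.00
G1 X11.00 Y7.00
G1 X11.00 Y17.00
G1 X0.00 Y17.00
G1 X0.00 Y0.00
; layer 2
G0 Z8.80
G0 X0.00 Y0.00
G1 X26.00 Y0.00
G1 X26.00 Y7.00
G1 X11.00 Y7.00
G1 X11.00 Y17.00
G1 X0.00 Y17.00
G1 X0.00 Y0.00
; layer 3
G0 Z13.20
G0 X0.00 Y0.00
G1 X26.00 Y0.00
G1 X26.00 Y7.00
G1 X11.00 Y7.00
G1 X11.00 Y17.00
G1 X0.00 Y17.00
G1 X0.00 Y0.00
; layer 4
G0 Z17.60
G0 X0.00 Y0.00
G1 X26.00 Y0.00
G1 X26.00 Y7.00
G1 X11.00 Y7.00
G1 X11.00 Y17.00
G1 X0.00 Y17.00
G1 X0.00 Y0.00
; layer 5
G0 Z22.00
G0 X0.00 Y0.00
G1 X26.00 Y0.00
G1 X26.00 Y7.00
G1 X11.00 Y7.00
G1 X11.00 Y17.00
G1 X0.00 Y17.00
G1 X0.00 Y0.00
M2 ; end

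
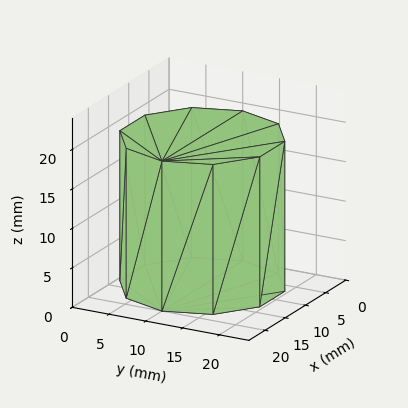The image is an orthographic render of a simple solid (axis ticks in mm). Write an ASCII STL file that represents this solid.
Reading the render: the shape is a regular 10-sided prism (a cylinder approximated with 10 flat sides), circumscribed radius ≈ 10 mm, height ≈ 19 mm (dimensions read to the nearest mm from the axis ticks). For the STL, each face is triangulated and given an outward normal.

solid part
  facet normal 0.0000 0.0000 -1.0000
    outer loop
      vertex 13.1 19.5 0.0
      vertex 18.1 15.9 0.0
      vertex 20.0 10.0 0.0
    endloop
  endfacet
  facet normal 0.0000 0.0000 -1.0000
    outer loop
      vertex 6.9 19.5 0.0
      vertex 13.1 19.5 0.0
      vertex 20.0 10.0 0.0
    endloop
  endfacet
  facet normal 0.0000 0.0000 -1.0000
    outer loop
      vertex 1.9 15.9 0.0
      vertex 6.9 19.5 0.0
      vertex 20.0 10.0 0.0
    endloop
  endfacet
  facet normal 0.0000 0.0000 -1.0000
    outer loop
      vertex 0.0 10.0 0.0
      vertex 1.9 15.9 0.0
      vertex 20.0 10.0 0.0
    endloop
  endfacet
  facet normal 0.0000 0.0000 -1.0000
    outer loop
      vertex 1.9 4.1 0.0
      vertex 0.0 10.0 0.0
      vertex 20.0 10.0 0.0
    endloop
  endfacet
  facet normal 0.0000 0.0000 -1.0000
    outer loop
      vertex 6.9 0.5 0.0
      vertex 1.9 4.1 0.0
      vertex 20.0 10.0 0.0
    endloop
  endfacet
  facet normal 0.0000 0.0000 -1.0000
    outer loop
      vertex 13.1 0.5 0.0
      vertex 6.9 0.5 0.0
      vertex 20.0 10.0 0.0
    endloop
  endfacet
  facet normal 0.0000 0.0000 -1.0000
    outer loop
      vertex 18.1 4.1 0.0
      vertex 13.1 0.5 0.0
      vertex 20.0 10.0 0.0
    endloop
  endfacet
  facet normal 0.0000 0.0000 1.0000
    outer loop
      vertex 20.0 10.0 19.0
      vertex 18.1 15.9 19.0
      vertex 13.1 19.5 19.0
    endloop
  endfacet
  facet normal 0.0000 0.0000 1.0000
    outer loop
      vertex 20.0 10.0 19.0
      vertex 13.1 19.5 19.0
      vertex 6.9 19.5 19.0
    endloop
  endfacet
  facet normal 0.0000 0.0000 1.0000
    outer loop
      vertex 20.0 10.0 19.0
      vertex 6.9 19.5 19.0
      vertex 1.9 15.9 19.0
    endloop
  endfacet
  facet normal 0.0000 0.0000 1.0000
    outer loop
      vertex 20.0 10.0 19.0
      vertex 1.9 15.9 19.0
      vertex 0.0 10.0 19.0
    endloop
  endfacet
  facet normal 0.0000 0.0000 1.0000
    outer loop
      vertex 20.0 10.0 19.0
      vertex 0.0 10.0 19.0
      vertex 1.9 4.1 19.0
    endloop
  endfacet
  facet normal 0.0000 0.0000 1.0000
    outer loop
      vertex 20.0 10.0 19.0
      vertex 1.9 4.1 19.0
      vertex 6.9 0.5 19.0
    endloop
  endfacet
  facet normal 0.0000 0.0000 1.0000
    outer loop
      vertex 20.0 10.0 19.0
      vertex 6.9 0.5 19.0
      vertex 13.1 0.5 19.0
    endloop
  endfacet
  facet normal 0.0000 0.0000 1.0000
    outer loop
      vertex 20.0 10.0 19.0
      vertex 13.1 0.5 19.0
      vertex 18.1 4.1 19.0
    endloop
  endfacet
  facet normal 0.9519 0.3065 0.0000
    outer loop
      vertex 20.0 10.0 0.0
      vertex 18.1 15.9 0.0
      vertex 18.1 15.9 19.0
    endloop
  endfacet
  facet normal 0.9519 0.3065 0.0000
    outer loop
      vertex 20.0 10.0 0.0
      vertex 18.1 15.9 19.0
      vertex 20.0 10.0 19.0
    endloop
  endfacet
  facet normal 0.5843 0.8115 0.0000
    outer loop
      vertex 18.1 15.9 0.0
      vertex 13.1 19.5 0.0
      vertex 13.1 19.5 19.0
    endloop
  endfacet
  facet normal 0.5843 0.8115 0.0000
    outer loop
      vertex 18.1 15.9 0.0
      vertex 13.1 19.5 19.0
      vertex 18.1 15.9 19.0
    endloop
  endfacet
  facet normal 0.0000 1.0000 0.0000
    outer loop
      vertex 13.1 19.5 0.0
      vertex 6.9 19.5 0.0
      vertex 6.9 19.5 19.0
    endloop
  endfacet
  facet normal 0.0000 1.0000 0.0000
    outer loop
      vertex 13.1 19.5 0.0
      vertex 6.9 19.5 19.0
      vertex 13.1 19.5 19.0
    endloop
  endfacet
  facet normal -0.5843 0.8115 0.0000
    outer loop
      vertex 6.9 19.5 0.0
      vertex 1.9 15.9 0.0
      vertex 1.9 15.9 19.0
    endloop
  endfacet
  facet normal -0.5843 0.8115 0.0000
    outer loop
      vertex 6.9 19.5 0.0
      vertex 1.9 15.9 19.0
      vertex 6.9 19.5 19.0
    endloop
  endfacet
  facet normal -0.9519 0.3065 0.0000
    outer loop
      vertex 1.9 15.9 0.0
      vertex 0.0 10.0 0.0
      vertex 0.0 10.0 19.0
    endloop
  endfacet
  facet normal -0.9519 0.3065 0.0000
    outer loop
      vertex 1.9 15.9 0.0
      vertex 0.0 10.0 19.0
      vertex 1.9 15.9 19.0
    endloop
  endfacet
  facet normal -0.9519 -0.3065 0.0000
    outer loop
      vertex 0.0 10.0 0.0
      vertex 1.9 4.1 0.0
      vertex 1.9 4.1 19.0
    endloop
  endfacet
  facet normal -0.9519 -0.3065 0.0000
    outer loop
      vertex 0.0 10.0 0.0
      vertex 1.9 4.1 19.0
      vertex 0.0 10.0 19.0
    endloop
  endfacet
  facet normal -0.5843 -0.8115 0.0000
    outer loop
      vertex 1.9 4.1 0.0
      vertex 6.9 0.5 0.0
      vertex 6.9 0.5 19.0
    endloop
  endfacet
  facet normal -0.5843 -0.8115 0.0000
    outer loop
      vertex 1.9 4.1 0.0
      vertex 6.9 0.5 19.0
      vertex 1.9 4.1 19.0
    endloop
  endfacet
  facet normal 0.0000 -1.0000 0.0000
    outer loop
      vertex 6.9 0.5 0.0
      vertex 13.1 0.5 0.0
      vertex 13.1 0.5 19.0
    endloop
  endfacet
  facet normal 0.0000 -1.0000 0.0000
    outer loop
      vertex 6.9 0.5 0.0
      vertex 13.1 0.5 19.0
      vertex 6.9 0.5 19.0
    endloop
  endfacet
  facet normal 0.5843 -0.8115 0.0000
    outer loop
      vertex 13.1 0.5 0.0
      vertex 18.1 4.1 0.0
      vertex 18.1 4.1 19.0
    endloop
  endfacet
  facet normal 0.5843 -0.8115 0.0000
    outer loop
      vertex 13.1 0.5 0.0
      vertex 18.1 4.1 19.0
      vertex 13.1 0.5 19.0
    endloop
  endfacet
  facet normal 0.9519 -0.3065 0.0000
    outer loop
      vertex 18.1 4.1 0.0
      vertex 20.0 10.0 0.0
      vertex 20.0 10.0 19.0
    endloop
  endfacet
  facet normal 0.9519 -0.3065 0.0000
    outer loop
      vertex 18.1 4.1 0.0
      vertex 20.0 10.0 19.0
      vertex 18.1 4.1 19.0
    endloop
  endfacet
endsolid part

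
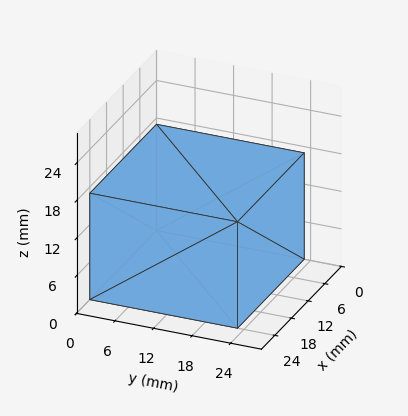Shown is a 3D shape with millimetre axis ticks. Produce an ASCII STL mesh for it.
Reading the render: the shape is a rectangular box, roughly 24 × 23 mm footprint and 17 mm tall (dimensions read to the nearest mm from the axis ticks). For the STL, each face is triangulated and given an outward normal.

solid part
  facet normal 0.0000 0.0000 -1.0000
    outer loop
      vertex 24.0 23.0 0.0
      vertex 24.0 0.0 0.0
      vertex 0.0 0.0 0.0
    endloop
  endfacet
  facet normal 0.0000 0.0000 -1.0000
    outer loop
      vertex 0.0 23.0 0.0
      vertex 24.0 23.0 0.0
      vertex 0.0 0.0 0.0
    endloop
  endfacet
  facet normal 0.0000 0.0000 1.0000
    outer loop
      vertex 0.0 0.0 17.0
      vertex 24.0 0.0 17.0
      vertex 24.0 23.0 17.0
    endloop
  endfacet
  facet normal 0.0000 0.0000 1.0000
    outer loop
      vertex 0.0 0.0 17.0
      vertex 24.0 23.0 17.0
      vertex 0.0 23.0 17.0
    endloop
  endfacet
  facet normal 0.0000 -1.0000 0.0000
    outer loop
      vertex 0.0 0.0 0.0
      vertex 24.0 0.0 0.0
      vertex 24.0 0.0 17.0
    endloop
  endfacet
  facet normal 0.0000 -1.0000 0.0000
    outer loop
      vertex 0.0 0.0 0.0
      vertex 24.0 0.0 17.0
      vertex 0.0 0.0 17.0
    endloop
  endfacet
  facet normal 0.0000 1.0000 0.0000
    outer loop
      vertex 24.0 23.0 17.0
      vertex 24.0 23.0 0.0
      vertex 0.0 23.0 0.0
    endloop
  endfacet
  facet normal 0.0000 1.0000 0.0000
    outer loop
      vertex 0.0 23.0 17.0
      vertex 24.0 23.0 17.0
      vertex 0.0 23.0 0.0
    endloop
  endfacet
  facet normal -1.0000 0.0000 0.0000
    outer loop
      vertex 0.0 23.0 17.0
      vertex 0.0 23.0 0.0
      vertex 0.0 0.0 0.0
    endloop
  endfacet
  facet normal -1.0000 0.0000 0.0000
    outer loop
      vertex 0.0 0.0 17.0
      vertex 0.0 23.0 17.0
      vertex 0.0 0.0 0.0
    endloop
  endfacet
  facet normal 1.0000 0.0000 0.0000
    outer loop
      vertex 24.0 0.0 0.0
      vertex 24.0 23.0 0.0
      vertex 24.0 23.0 17.0
    endloop
  endfacet
  facet normal 1.0000 0.0000 0.0000
    outer loop
      vertex 24.0 0.0 0.0
      vertex 24.0 23.0 17.0
      vertex 24.0 0.0 17.0
    endloop
  endfacet
endsolid part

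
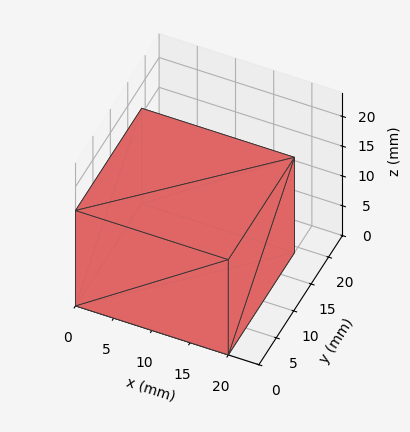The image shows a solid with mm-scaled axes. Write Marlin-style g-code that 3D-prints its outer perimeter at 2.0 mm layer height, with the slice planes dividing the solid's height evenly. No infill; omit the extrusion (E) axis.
Reading the render: the shape is a rectangular box, roughly 20 × 19 mm footprint and 16 mm tall (dimensions read to the nearest mm from the axis ticks). For the g-code, the solid's height is divided into equal slices at the stated Δz and each level perimeter traced with G1 moves after a G0 lift.

; perimeter-only toolpath
G21 ; units = mm
G90 ; absolute positioning
G28 ; home
; layer 1
G0 Z2.0
G0 X0.0 Y0.0
G1 X20.0 Y0.0
G1 X20.0 Y19.0
G1 X0.0 Y19.0
G1 X0.0 Y0.0
; layer 2
G0 Z4.0
G0 X0.0 Y0.0
G1 X20.0 Y0.0
G1 X20.0 Y19.0
G1 X0.0 Y19.0
G1 X0.0 Y0.0
; layer 3
G0 Z6.0
G0 X0.0 Y0.0
G1 X20.0 Y0.0
G1 X20.0 Y19.0
G1 X0.0 Y19.0
G1 X0.0 Y0.0
; layer 4
G0 Z8.0
G0 X0.0 Y0.0
G1 X20.0 Y0.0
G1 X20.0 Y19.0
G1 X0.0 Y19.0
G1 X0.0 Y0.0
; layer 5
G0 Z10.0
G0 X0.0 Y0.0
G1 X20.0 Y0.0
G1 X20.0 Y19.0
G1 X0.0 Y19.0
G1 X0.0 Y0.0
; layer 6
G0 Z12.0
G0 X0.0 Y0.0
G1 X20.0 Y0.0
G1 X20.0 Y19.0
G1 X0.0 Y19.0
G1 X0.0 Y0.0
; layer 7
G0 Z14.0
G0 X0.0 Y0.0
G1 X20.0 Y0.0
G1 X20.0 Y19.0
G1 X0.0 Y19.0
G1 X0.0 Y0.0
; layer 8
G0 Z16.0
G0 X0.0 Y0.0
G1 X20.0 Y0.0
G1 X20.0 Y19.0
G1 X0.0 Y19.0
G1 X0.0 Y0.0
M2 ; end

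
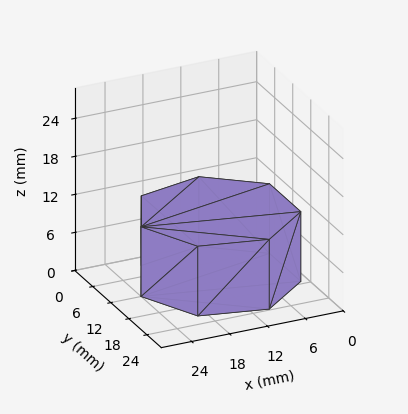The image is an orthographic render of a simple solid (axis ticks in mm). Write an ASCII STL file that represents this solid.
Reading the render: the shape is a regular 7-sided prism (a cylinder approximated with 7 flat sides), circumscribed radius ≈ 12 mm, height ≈ 11 mm (dimensions read to the nearest mm from the axis ticks). For the STL, each face is triangulated and given an outward normal.

solid part
  facet normal 0.0000 0.0000 -1.0000
    outer loop
      vertex 9.3 23.7 0.0
      vertex 19.5 21.4 0.0
      vertex 24.0 12.0 0.0
    endloop
  endfacet
  facet normal 0.0000 0.0000 -1.0000
    outer loop
      vertex 1.2 17.2 0.0
      vertex 9.3 23.7 0.0
      vertex 24.0 12.0 0.0
    endloop
  endfacet
  facet normal 0.0000 0.0000 -1.0000
    outer loop
      vertex 1.2 6.8 0.0
      vertex 1.2 17.2 0.0
      vertex 24.0 12.0 0.0
    endloop
  endfacet
  facet normal 0.0000 0.0000 -1.0000
    outer loop
      vertex 9.3 0.3 0.0
      vertex 1.2 6.8 0.0
      vertex 24.0 12.0 0.0
    endloop
  endfacet
  facet normal 0.0000 0.0000 -1.0000
    outer loop
      vertex 19.5 2.6 0.0
      vertex 9.3 0.3 0.0
      vertex 24.0 12.0 0.0
    endloop
  endfacet
  facet normal 0.0000 0.0000 1.0000
    outer loop
      vertex 24.0 12.0 11.0
      vertex 19.5 21.4 11.0
      vertex 9.3 23.7 11.0
    endloop
  endfacet
  facet normal 0.0000 0.0000 1.0000
    outer loop
      vertex 24.0 12.0 11.0
      vertex 9.3 23.7 11.0
      vertex 1.2 17.2 11.0
    endloop
  endfacet
  facet normal 0.0000 0.0000 1.0000
    outer loop
      vertex 24.0 12.0 11.0
      vertex 1.2 17.2 11.0
      vertex 1.2 6.8 11.0
    endloop
  endfacet
  facet normal 0.0000 0.0000 1.0000
    outer loop
      vertex 24.0 12.0 11.0
      vertex 1.2 6.8 11.0
      vertex 9.3 0.3 11.0
    endloop
  endfacet
  facet normal 0.0000 0.0000 1.0000
    outer loop
      vertex 24.0 12.0 11.0
      vertex 9.3 0.3 11.0
      vertex 19.5 2.6 11.0
    endloop
  endfacet
  facet normal 0.9020 0.4318 0.0000
    outer loop
      vertex 24.0 12.0 0.0
      vertex 19.5 21.4 0.0
      vertex 19.5 21.4 11.0
    endloop
  endfacet
  facet normal 0.9020 0.4318 0.0000
    outer loop
      vertex 24.0 12.0 0.0
      vertex 19.5 21.4 11.0
      vertex 24.0 12.0 11.0
    endloop
  endfacet
  facet normal 0.2200 0.9755 0.0000
    outer loop
      vertex 19.5 21.4 0.0
      vertex 9.3 23.7 0.0
      vertex 9.3 23.7 11.0
    endloop
  endfacet
  facet normal 0.2200 0.9755 0.0000
    outer loop
      vertex 19.5 21.4 0.0
      vertex 9.3 23.7 11.0
      vertex 19.5 21.4 11.0
    endloop
  endfacet
  facet normal -0.6259 0.7799 0.0000
    outer loop
      vertex 9.3 23.7 0.0
      vertex 1.2 17.2 0.0
      vertex 1.2 17.2 11.0
    endloop
  endfacet
  facet normal -0.6259 0.7799 0.0000
    outer loop
      vertex 9.3 23.7 0.0
      vertex 1.2 17.2 11.0
      vertex 9.3 23.7 11.0
    endloop
  endfacet
  facet normal -1.0000 0.0000 0.0000
    outer loop
      vertex 1.2 17.2 0.0
      vertex 1.2 6.8 0.0
      vertex 1.2 6.8 11.0
    endloop
  endfacet
  facet normal -1.0000 0.0000 0.0000
    outer loop
      vertex 1.2 17.2 0.0
      vertex 1.2 6.8 11.0
      vertex 1.2 17.2 11.0
    endloop
  endfacet
  facet normal -0.6259 -0.7799 0.0000
    outer loop
      vertex 1.2 6.8 0.0
      vertex 9.3 0.3 0.0
      vertex 9.3 0.3 11.0
    endloop
  endfacet
  facet normal -0.6259 -0.7799 0.0000
    outer loop
      vertex 1.2 6.8 0.0
      vertex 9.3 0.3 11.0
      vertex 1.2 6.8 11.0
    endloop
  endfacet
  facet normal 0.2200 -0.9755 0.0000
    outer loop
      vertex 9.3 0.3 0.0
      vertex 19.5 2.6 0.0
      vertex 19.5 2.6 11.0
    endloop
  endfacet
  facet normal 0.2200 -0.9755 0.0000
    outer loop
      vertex 9.3 0.3 0.0
      vertex 19.5 2.6 11.0
      vertex 9.3 0.3 11.0
    endloop
  endfacet
  facet normal 0.9020 -0.4318 0.0000
    outer loop
      vertex 19.5 2.6 0.0
      vertex 24.0 12.0 0.0
      vertex 24.0 12.0 11.0
    endloop
  endfacet
  facet normal 0.9020 -0.4318 0.0000
    outer loop
      vertex 19.5 2.6 0.0
      vertex 24.0 12.0 11.0
      vertex 19.5 2.6 11.0
    endloop
  endfacet
endsolid part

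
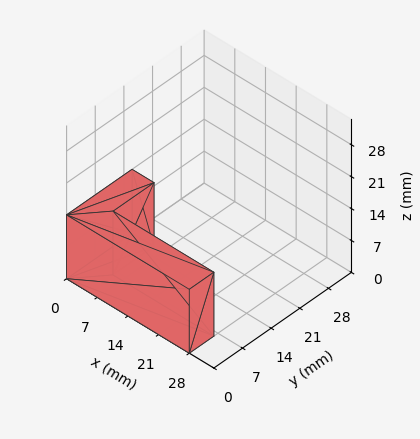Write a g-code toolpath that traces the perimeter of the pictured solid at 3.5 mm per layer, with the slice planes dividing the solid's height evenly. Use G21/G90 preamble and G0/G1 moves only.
Reading the render: the shape is an L-shaped prism: outer 28 × 16 mm, arm thicknesses ≈ 6 mm (horizontal) and 5 mm (vertical), extruded 14 mm in z (dimensions read to the nearest mm from the axis ticks). For the g-code, the solid's height is divided into equal slices at the stated Δz and each level perimeter traced with G1 moves after a G0 lift.

; perimeter-only toolpath
G21 ; units = mm
G90 ; absolute positioning
G28 ; home
; layer 1
G0 Z3.5
G0 X0.0 Y0.0
G1 X28.0 Y0.0
G1 X28.0 Y6.0
G1 X5.0 Y6.0
G1 X5.0 Y16.0
G1 X0.0 Y16.0
G1 X0.0 Y0.0
; layer 2
G0 Z7.0
G0 X0.0 Y0.0
G1 X28.0 Y0.0
G1 X28.0 Y6.0
G1 X5.0 Y6.0
G1 X5.0 Y16.0
G1 X0.0 Y16.0
G1 X0.0 Y0.0
; layer 3
G0 Z10.5
G0 X0.0 Y0.0
G1 X28.0 Y0.0
G1 X28.0 Y6.0
G1 X5.0 Y6.0
G1 X5.0 Y16.0
G1 X0.0 Y16.0
G1 X0.0 Y0.0
; layer 4
G0 Z14.0
G0 X0.0 Y0.0
G1 X28.0 Y0.0
G1 X28.0 Y6.0
G1 X5.0 Y6.0
G1 X5.0 Y16.0
G1 X0.0 Y16.0
G1 X0.0 Y0.0
M2 ; end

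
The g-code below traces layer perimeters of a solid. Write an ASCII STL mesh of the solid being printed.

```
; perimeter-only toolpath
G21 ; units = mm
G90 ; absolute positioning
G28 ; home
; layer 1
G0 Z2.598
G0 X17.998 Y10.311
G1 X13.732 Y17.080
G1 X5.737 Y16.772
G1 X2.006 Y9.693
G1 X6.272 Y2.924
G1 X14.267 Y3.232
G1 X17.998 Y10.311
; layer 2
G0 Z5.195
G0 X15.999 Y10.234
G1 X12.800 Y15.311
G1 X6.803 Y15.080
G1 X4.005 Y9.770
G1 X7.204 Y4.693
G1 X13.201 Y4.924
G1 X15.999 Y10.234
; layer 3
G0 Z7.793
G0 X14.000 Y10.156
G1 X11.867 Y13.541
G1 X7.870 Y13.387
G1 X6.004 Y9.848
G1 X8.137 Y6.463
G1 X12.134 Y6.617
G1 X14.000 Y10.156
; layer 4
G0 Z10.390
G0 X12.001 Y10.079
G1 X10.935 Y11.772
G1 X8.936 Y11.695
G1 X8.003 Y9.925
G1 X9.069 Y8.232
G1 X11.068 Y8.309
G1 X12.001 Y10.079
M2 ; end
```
solid part
  facet normal 0.0000 0.0000 -1.0000
    outer loop
      vertex 4.671 18.465 0.000
      vertex 14.665 18.850 0.000
      vertex 19.997 10.388 0.000
    endloop
  endfacet
  facet normal 0.0000 0.0000 -1.0000
    outer loop
      vertex 0.007 9.616 0.000
      vertex 4.671 18.465 0.000
      vertex 19.997 10.388 0.000
    endloop
  endfacet
  facet normal 0.0000 0.0000 -1.0000
    outer loop
      vertex 5.339 1.154 0.000
      vertex 0.007 9.616 0.000
      vertex 19.997 10.388 0.000
    endloop
  endfacet
  facet normal 0.0000 0.0000 -1.0000
    outer loop
      vertex 15.333 1.539 0.000
      vertex 5.339 1.154 0.000
      vertex 19.997 10.388 0.000
    endloop
  endfacet
  facet normal 0.7039 0.4435 0.5548
    outer loop
      vertex 19.997 10.388 0.000
      vertex 14.665 18.850 0.000
      vertex 10.002 10.002 12.988
    endloop
  endfacet
  facet normal -0.0320 0.8313 0.5548
    outer loop
      vertex 14.665 18.850 0.000
      vertex 4.671 18.465 0.000
      vertex 10.002 10.002 12.988
    endloop
  endfacet
  facet normal -0.7360 0.3879 0.5549
    outer loop
      vertex 4.671 18.465 0.000
      vertex 0.007 9.616 0.000
      vertex 10.002 10.002 12.988
    endloop
  endfacet
  facet normal -0.7039 -0.4435 0.5548
    outer loop
      vertex 0.007 9.616 0.000
      vertex 5.339 1.154 0.000
      vertex 10.002 10.002 12.988
    endloop
  endfacet
  facet normal 0.0320 -0.8313 0.5548
    outer loop
      vertex 5.339 1.154 0.000
      vertex 15.333 1.539 0.000
      vertex 10.002 10.002 12.988
    endloop
  endfacet
  facet normal 0.7360 -0.3879 0.5549
    outer loop
      vertex 15.333 1.539 0.000
      vertex 19.997 10.388 0.000
      vertex 10.002 10.002 12.988
    endloop
  endfacet
endsolid part

The G0 Z moves step by Δz≈2.598 mm. The G1 loops shrink linearly with z, so the solid tapers from its base footprint up to z≈13. Closing with a flat bottom cap and the tapered top and triangulating gives 10 facets — a regular 6-sided pyramid, base circumscribed radius ≈ 10 mm, apex at z ≈ 13 mm.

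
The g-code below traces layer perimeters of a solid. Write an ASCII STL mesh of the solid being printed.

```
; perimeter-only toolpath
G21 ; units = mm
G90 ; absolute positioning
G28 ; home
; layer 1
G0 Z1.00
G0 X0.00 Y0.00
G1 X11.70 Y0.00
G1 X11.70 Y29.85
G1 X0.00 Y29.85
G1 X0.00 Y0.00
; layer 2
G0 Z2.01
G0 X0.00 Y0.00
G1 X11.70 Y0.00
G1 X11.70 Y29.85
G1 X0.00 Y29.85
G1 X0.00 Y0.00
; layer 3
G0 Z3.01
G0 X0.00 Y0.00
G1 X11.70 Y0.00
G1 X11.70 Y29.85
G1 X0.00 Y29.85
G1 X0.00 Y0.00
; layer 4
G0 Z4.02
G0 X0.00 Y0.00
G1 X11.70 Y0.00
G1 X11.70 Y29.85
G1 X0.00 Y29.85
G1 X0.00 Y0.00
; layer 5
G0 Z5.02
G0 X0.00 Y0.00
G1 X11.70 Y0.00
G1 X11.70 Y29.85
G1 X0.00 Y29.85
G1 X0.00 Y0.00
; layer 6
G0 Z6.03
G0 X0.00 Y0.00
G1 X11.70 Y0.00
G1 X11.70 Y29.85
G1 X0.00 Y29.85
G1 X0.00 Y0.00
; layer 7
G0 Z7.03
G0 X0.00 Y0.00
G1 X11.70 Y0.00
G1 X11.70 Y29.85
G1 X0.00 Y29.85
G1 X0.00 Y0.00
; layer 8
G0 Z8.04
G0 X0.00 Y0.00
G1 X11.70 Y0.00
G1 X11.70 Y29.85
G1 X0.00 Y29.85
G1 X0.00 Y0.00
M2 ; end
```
solid part
  facet normal 0.0000 0.0000 -1.0000
    outer loop
      vertex 11.70 29.85 0.00
      vertex 11.70 0.00 0.00
      vertex 0.00 0.00 0.00
    endloop
  endfacet
  facet normal 0.0000 0.0000 -1.0000
    outer loop
      vertex 0.00 29.85 0.00
      vertex 11.70 29.85 0.00
      vertex 0.00 0.00 0.00
    endloop
  endfacet
  facet normal 0.0000 0.0000 1.0000
    outer loop
      vertex 0.00 0.00 8.04
      vertex 11.70 0.00 8.04
      vertex 11.70 29.85 8.04
    endloop
  endfacet
  facet normal 0.0000 0.0000 1.0000
    outer loop
      vertex 0.00 0.00 8.04
      vertex 11.70 29.85 8.04
      vertex 0.00 29.85 8.04
    endloop
  endfacet
  facet normal 0.0000 -1.0000 0.0000
    outer loop
      vertex 0.00 0.00 0.00
      vertex 11.70 0.00 0.00
      vertex 11.70 0.00 8.04
    endloop
  endfacet
  facet normal 0.0000 -1.0000 0.0000
    outer loop
      vertex 0.00 0.00 0.00
      vertex 11.70 0.00 8.04
      vertex 0.00 0.00 8.04
    endloop
  endfacet
  facet normal 0.0000 1.0000 0.0000
    outer loop
      vertex 11.70 29.85 8.04
      vertex 11.70 29.85 0.00
      vertex 0.00 29.85 0.00
    endloop
  endfacet
  facet normal 0.0000 1.0000 0.0000
    outer loop
      vertex 0.00 29.85 8.04
      vertex 11.70 29.85 8.04
      vertex 0.00 29.85 0.00
    endloop
  endfacet
  facet normal -1.0000 0.0000 0.0000
    outer loop
      vertex 0.00 29.85 8.04
      vertex 0.00 29.85 0.00
      vertex 0.00 0.00 0.00
    endloop
  endfacet
  facet normal -1.0000 0.0000 0.0000
    outer loop
      vertex 0.00 0.00 8.04
      vertex 0.00 29.85 8.04
      vertex 0.00 0.00 0.00
    endloop
  endfacet
  facet normal 1.0000 0.0000 0.0000
    outer loop
      vertex 11.70 0.00 0.00
      vertex 11.70 29.85 0.00
      vertex 11.70 29.85 8.04
    endloop
  endfacet
  facet normal 1.0000 0.0000 0.0000
    outer loop
      vertex 11.70 0.00 0.00
      vertex 11.70 29.85 8.04
      vertex 11.70 0.00 8.04
    endloop
  endfacet
endsolid part

The G0 Z moves step by Δz≈1.00 mm. Every layer's G1 loop is the same polygon, so the solid is a straight extrusion of it from z=0 to z≈8.04. Closing with flat bottom and top caps and triangulating gives 12 facets — a rectangular box, roughly 11.7 × 29.9 mm footprint and 8.04 mm tall.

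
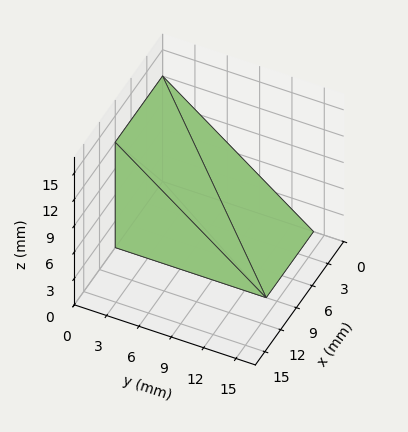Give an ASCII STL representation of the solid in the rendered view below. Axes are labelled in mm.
Reading the render: the shape is a wedge (ramp): 9 × 14 mm base, rising to 12 mm along the y=0 edge and sloping linearly to z=0 at y=14 (dimensions read to the nearest mm from the axis ticks). For the STL, each face is triangulated and given an outward normal.

solid part
  facet normal 0.0000 0.0000 -1.0000
    outer loop
      vertex 9.000 14.000 0.000
      vertex 9.000 0.000 0.000
      vertex 0.000 0.000 0.000
    endloop
  endfacet
  facet normal 0.0000 0.0000 -1.0000
    outer loop
      vertex 0.000 14.000 0.000
      vertex 9.000 14.000 0.000
      vertex 0.000 0.000 0.000
    endloop
  endfacet
  facet normal 0.0000 -1.0000 0.0000
    outer loop
      vertex 0.000 0.000 0.000
      vertex 9.000 0.000 0.000
      vertex 9.000 0.000 12.000
    endloop
  endfacet
  facet normal 0.0000 -1.0000 0.0000
    outer loop
      vertex 0.000 0.000 0.000
      vertex 9.000 0.000 12.000
      vertex 0.000 0.000 12.000
    endloop
  endfacet
  facet normal 0.0000 0.6508 0.7593
    outer loop
      vertex 0.000 0.000 12.000
      vertex 9.000 0.000 12.000
      vertex 9.000 14.000 0.000
    endloop
  endfacet
  facet normal 0.0000 0.6508 0.7593
    outer loop
      vertex 0.000 0.000 12.000
      vertex 9.000 14.000 0.000
      vertex 0.000 14.000 0.000
    endloop
  endfacet
  facet normal -1.0000 0.0000 0.0000
    outer loop
      vertex 0.000 0.000 12.000
      vertex 0.000 14.000 0.000
      vertex 0.000 0.000 0.000
    endloop
  endfacet
  facet normal 1.0000 0.0000 0.0000
    outer loop
      vertex 9.000 0.000 0.000
      vertex 9.000 14.000 0.000
      vertex 9.000 0.000 12.000
    endloop
  endfacet
endsolid part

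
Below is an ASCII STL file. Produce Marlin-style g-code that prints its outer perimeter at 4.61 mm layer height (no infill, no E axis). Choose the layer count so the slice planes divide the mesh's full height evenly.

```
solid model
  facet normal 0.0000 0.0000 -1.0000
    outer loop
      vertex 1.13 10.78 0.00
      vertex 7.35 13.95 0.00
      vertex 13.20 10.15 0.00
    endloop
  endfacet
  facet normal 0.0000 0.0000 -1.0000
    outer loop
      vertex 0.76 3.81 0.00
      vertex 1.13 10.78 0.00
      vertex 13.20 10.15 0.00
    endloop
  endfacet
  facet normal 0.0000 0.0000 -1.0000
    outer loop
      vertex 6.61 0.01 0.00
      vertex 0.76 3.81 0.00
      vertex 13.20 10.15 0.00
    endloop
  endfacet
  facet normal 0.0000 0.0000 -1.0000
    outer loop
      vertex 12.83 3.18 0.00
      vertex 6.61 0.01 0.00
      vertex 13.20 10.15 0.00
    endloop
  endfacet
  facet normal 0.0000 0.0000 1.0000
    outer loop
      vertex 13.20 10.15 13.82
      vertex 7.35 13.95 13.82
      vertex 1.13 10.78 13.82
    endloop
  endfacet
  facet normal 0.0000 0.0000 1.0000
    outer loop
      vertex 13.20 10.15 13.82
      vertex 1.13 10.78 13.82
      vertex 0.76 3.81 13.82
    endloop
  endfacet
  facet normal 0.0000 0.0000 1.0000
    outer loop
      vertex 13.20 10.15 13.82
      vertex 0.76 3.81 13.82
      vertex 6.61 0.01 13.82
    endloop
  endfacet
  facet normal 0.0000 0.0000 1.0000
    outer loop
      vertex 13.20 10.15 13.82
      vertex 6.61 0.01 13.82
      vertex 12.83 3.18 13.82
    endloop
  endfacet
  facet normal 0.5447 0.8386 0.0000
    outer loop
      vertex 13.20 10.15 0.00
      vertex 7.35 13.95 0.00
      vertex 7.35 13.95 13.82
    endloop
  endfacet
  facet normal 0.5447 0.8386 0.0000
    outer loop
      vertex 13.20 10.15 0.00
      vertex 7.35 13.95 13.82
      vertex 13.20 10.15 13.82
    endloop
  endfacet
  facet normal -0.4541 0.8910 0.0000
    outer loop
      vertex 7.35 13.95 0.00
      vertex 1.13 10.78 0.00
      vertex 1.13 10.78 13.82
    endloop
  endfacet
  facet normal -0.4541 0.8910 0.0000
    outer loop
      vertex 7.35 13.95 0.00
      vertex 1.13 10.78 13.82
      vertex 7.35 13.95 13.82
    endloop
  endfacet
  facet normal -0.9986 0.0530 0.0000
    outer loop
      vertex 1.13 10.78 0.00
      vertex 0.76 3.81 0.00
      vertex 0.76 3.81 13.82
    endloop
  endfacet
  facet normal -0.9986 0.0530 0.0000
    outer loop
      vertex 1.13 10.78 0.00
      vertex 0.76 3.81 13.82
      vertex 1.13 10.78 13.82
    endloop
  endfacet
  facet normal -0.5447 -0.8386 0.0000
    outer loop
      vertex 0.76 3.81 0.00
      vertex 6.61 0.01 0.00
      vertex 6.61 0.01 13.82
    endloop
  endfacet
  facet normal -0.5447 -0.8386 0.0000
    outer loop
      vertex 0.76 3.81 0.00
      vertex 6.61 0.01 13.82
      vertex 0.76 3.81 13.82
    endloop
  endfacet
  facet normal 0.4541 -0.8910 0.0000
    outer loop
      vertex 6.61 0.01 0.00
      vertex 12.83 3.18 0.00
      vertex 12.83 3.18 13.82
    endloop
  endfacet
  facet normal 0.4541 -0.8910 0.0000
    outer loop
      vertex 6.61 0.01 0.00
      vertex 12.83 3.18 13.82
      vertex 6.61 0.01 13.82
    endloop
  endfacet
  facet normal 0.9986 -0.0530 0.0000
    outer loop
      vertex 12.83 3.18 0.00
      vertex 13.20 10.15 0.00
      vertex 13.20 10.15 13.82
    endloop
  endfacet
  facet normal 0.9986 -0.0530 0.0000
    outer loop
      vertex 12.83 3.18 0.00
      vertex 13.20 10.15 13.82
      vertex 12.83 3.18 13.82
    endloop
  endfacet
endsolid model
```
; perimeter-only toolpath
G21 ; units = mm
G90 ; absolute positioning
G28 ; home
; layer 1
G0 Z4.61
G0 X13.20 Y10.15
G1 X7.35 Y13.95
G1 X1.13 Y10.78
G1 X0.76 Y3.81
G1 X6.61 Y0.01
G1 X12.83 Y3.18
G1 X13.20 Y10.15
; layer 2
G0 Z9.21
G0 X13.20 Y10.15
G1 X7.35 Y13.95
G1 X1.13 Y10.78
G1 X0.76 Y3.81
G1 X6.61 Y0.01
G1 X12.83 Y3.18
G1 X13.20 Y10.15
; layer 3
G0 Z13.82
G0 X13.20 Y10.15
G1 X7.35 Y13.95
G1 X1.13 Y10.78
G1 X0.76 Y3.81
G1 X6.61 Y0.01
G1 X12.83 Y3.18
G1 X13.20 Y10.15
M2 ; end

The solid is a regular 6-sided prism (a cylinder approximated with 6 flat sides), circumscribed radius ≈ 6.98 mm, height ≈ 13.8 mm. Slicing at Δz = 4.61 mm — 3 equal slices spanning the solid's height, so layer i sits at z = i·h/3 — gives 3 non-empty perimeters. Each is a 6-segment closed polygon; G0 lifts to the layer z and rapids to the start vertex, then G1 traces the edges.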